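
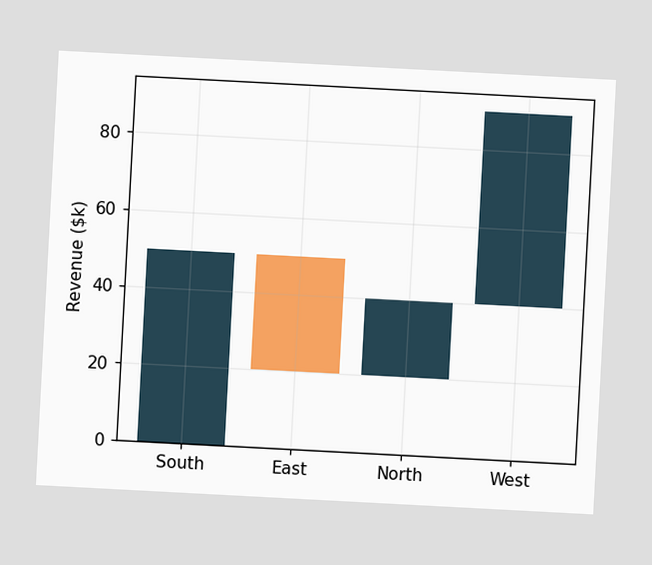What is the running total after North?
The chart is tilted about 3° clockwise. After North the running total reaches $40k.

$40k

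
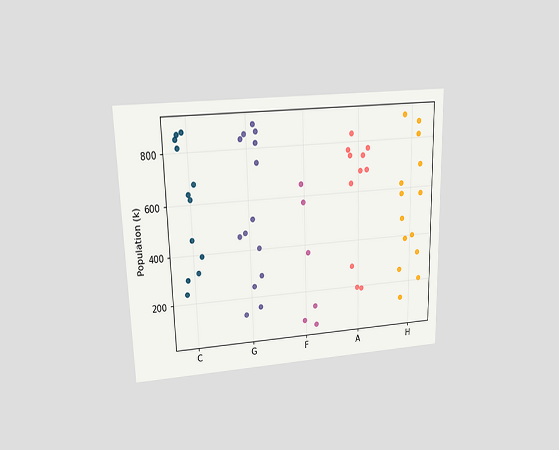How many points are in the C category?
12

The chart is viewed at a slight angle. Counting the markers in the C column gives 12.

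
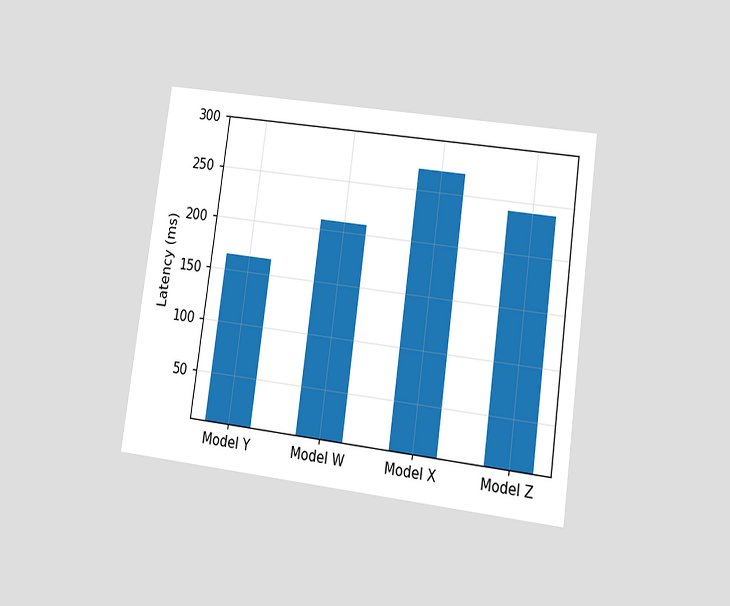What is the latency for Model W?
210ms

The chart is tilted about 8° clockwise and viewed at a slight angle. Reading along the chart's y-axis, the Model W bar reaches 210ms.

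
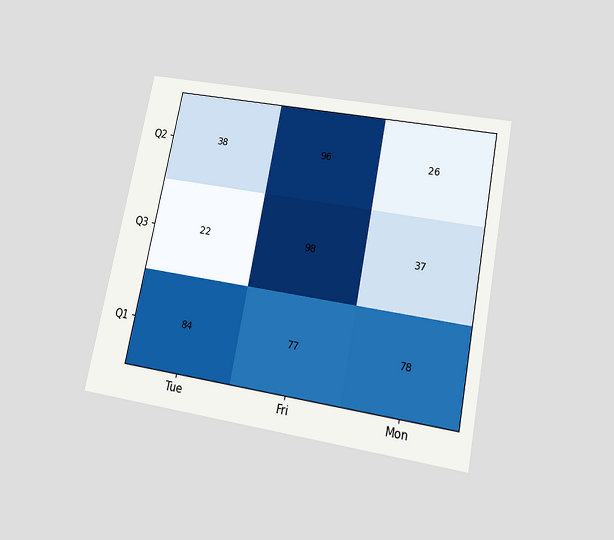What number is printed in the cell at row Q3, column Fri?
98

The chart is tilted about 11° clockwise and viewed slightly from below. The (Q3, Fri) cell reads 98.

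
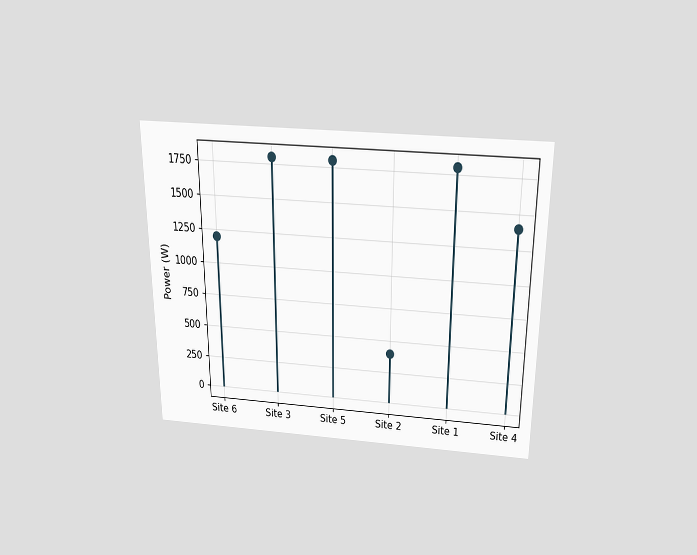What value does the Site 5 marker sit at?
1800W

The chart is viewed slightly from above. The Site 5 marker sits at 1800W.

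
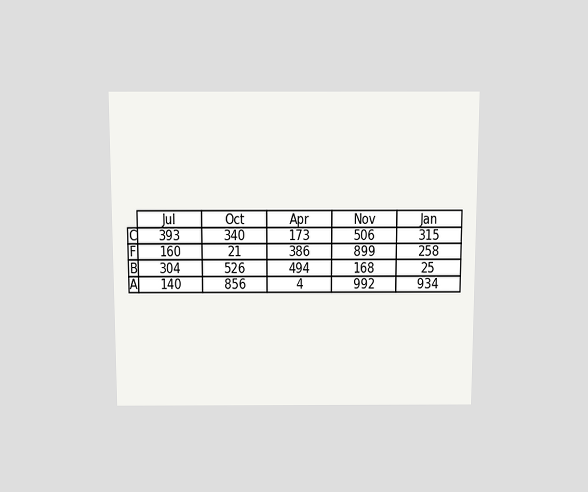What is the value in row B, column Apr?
494

The chart is viewed slightly from above. The (B, Apr) cell reads 494.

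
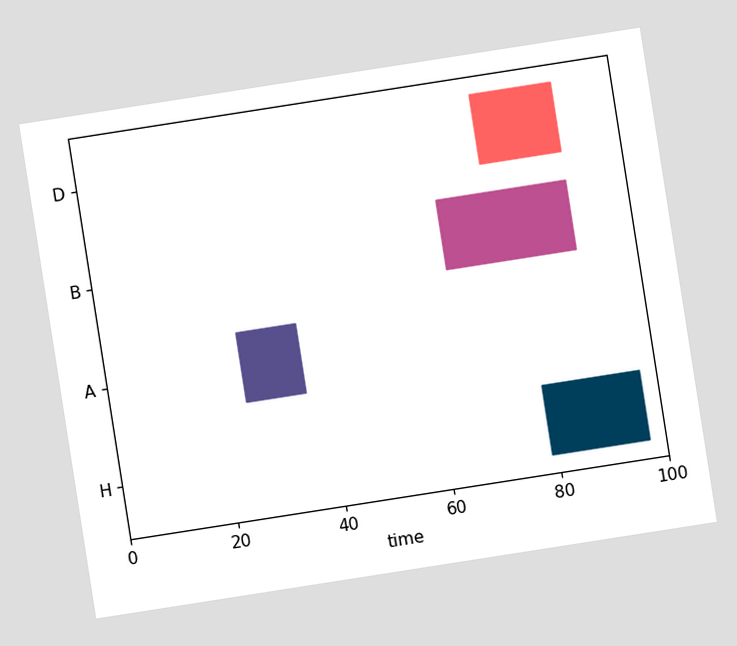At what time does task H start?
The chart is tilted about 9° counter-clockwise. The H bar begins at t=79.

79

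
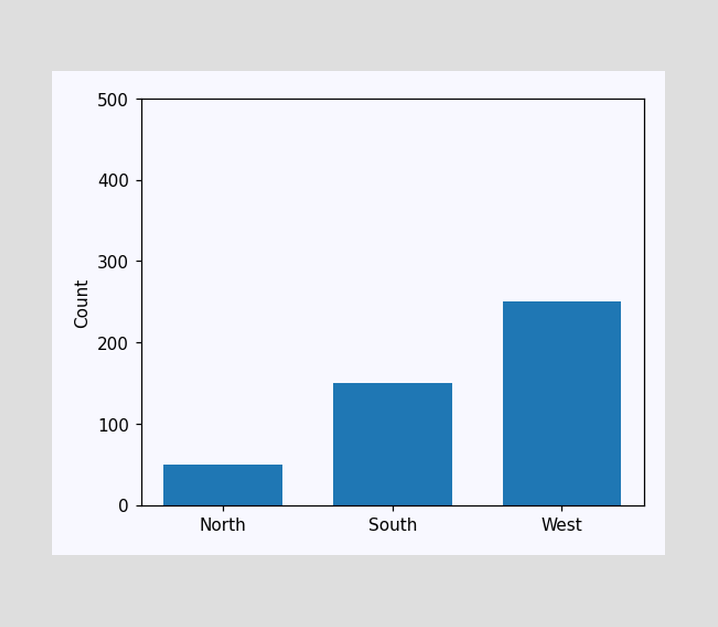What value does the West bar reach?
Reading along the chart's y-axis, the West bar reaches 250.

250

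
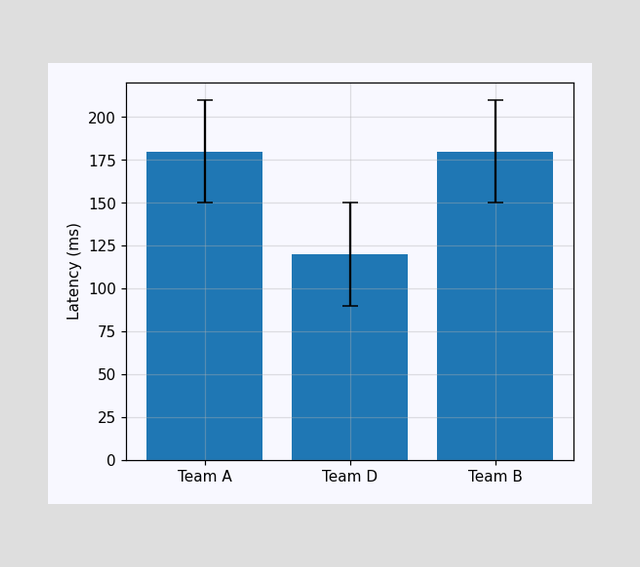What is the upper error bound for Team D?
The Team D bar's upper whisker reaches 150ms.

150ms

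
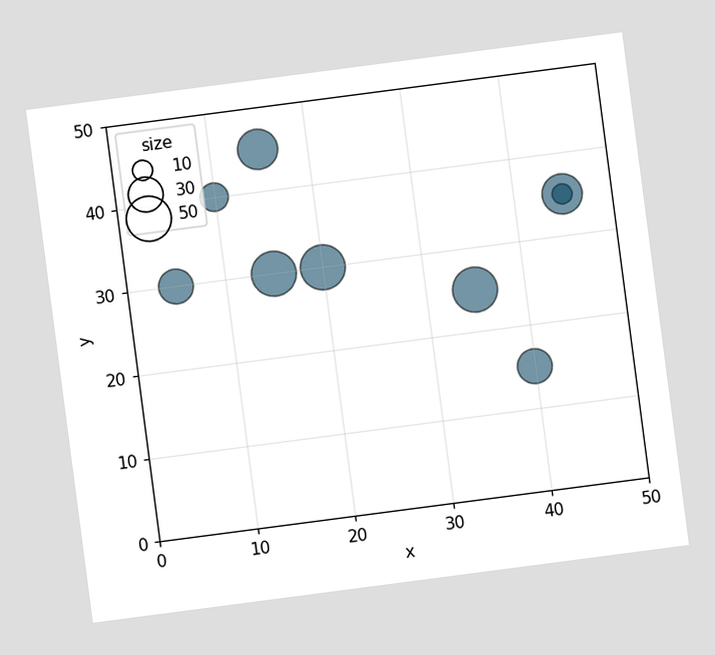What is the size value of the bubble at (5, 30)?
The chart is tilted about 7° counter-clockwise. Matching the bubble at (5, 30) against the size legend gives 30.

30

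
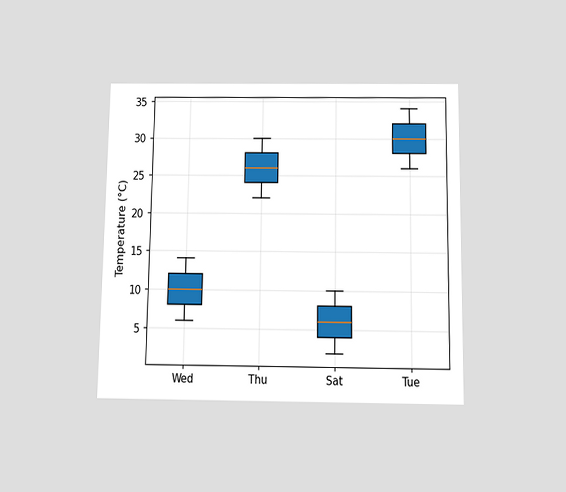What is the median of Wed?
The chart is viewed slightly from below. The median line in the Wed box sits at 10°C.

10°C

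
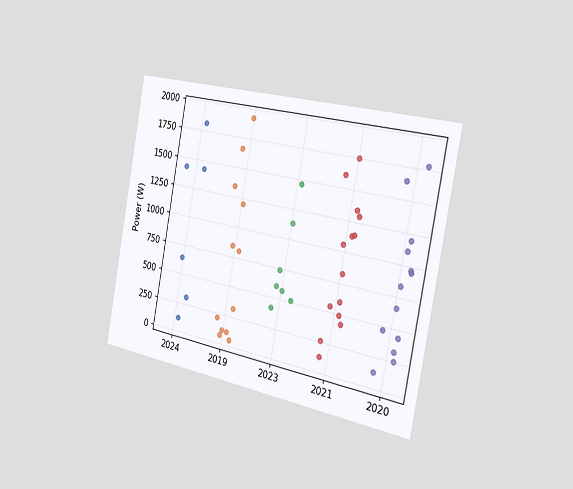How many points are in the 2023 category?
The chart is tilted about 11° clockwise and viewed slightly from the right. Counting the markers in the 2023 column gives 7.

7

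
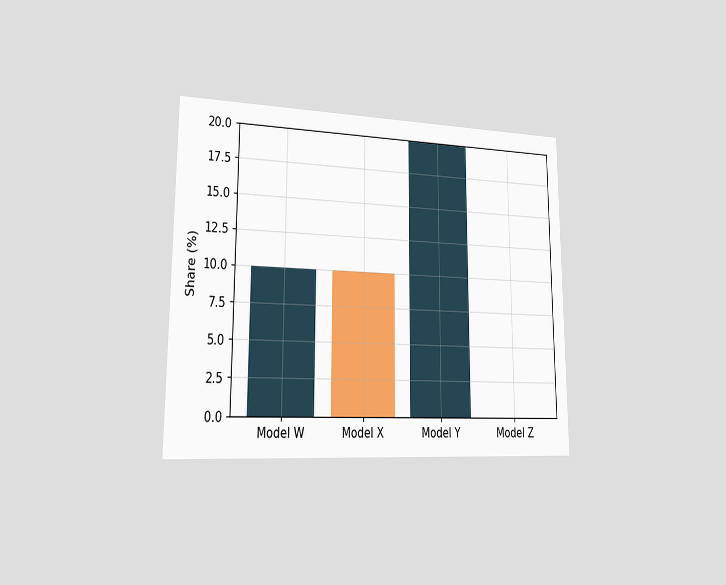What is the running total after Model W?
The chart is viewed slightly from the left. After Model W the running total reaches 10%.

10%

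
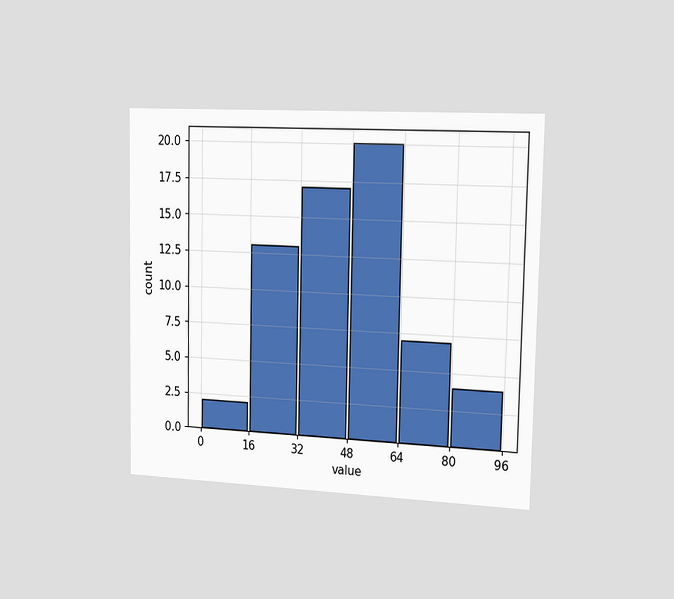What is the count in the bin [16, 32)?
The chart is viewed slightly from the right. The [16, 32) bin has height 13.

13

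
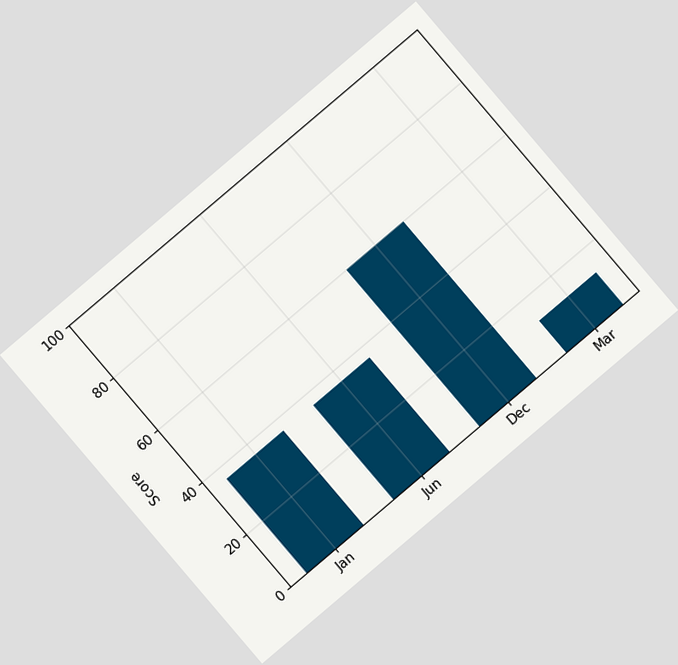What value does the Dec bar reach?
60

The chart is tilted about 40° counter-clockwise. Reading along the chart's y-axis, the Dec bar reaches 60.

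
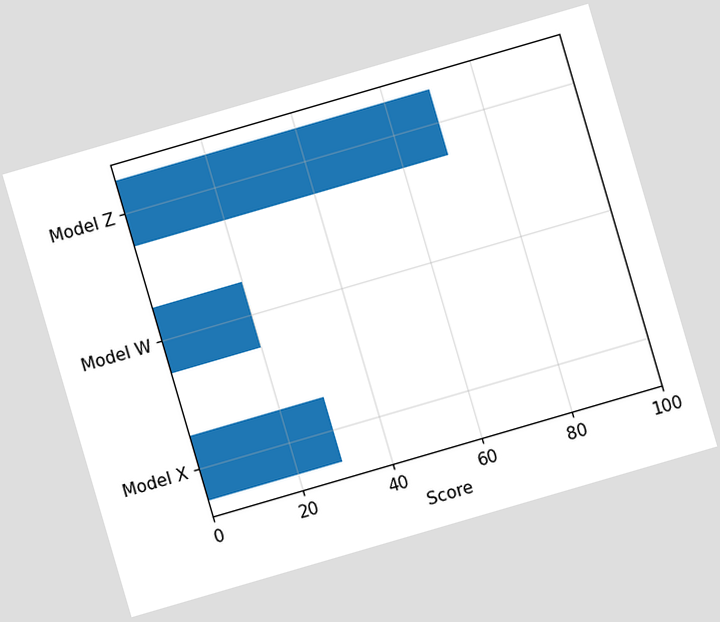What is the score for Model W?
The chart is tilted about 16° counter-clockwise. Reading along the chart's x-axis, the Model W bar reaches 20.

20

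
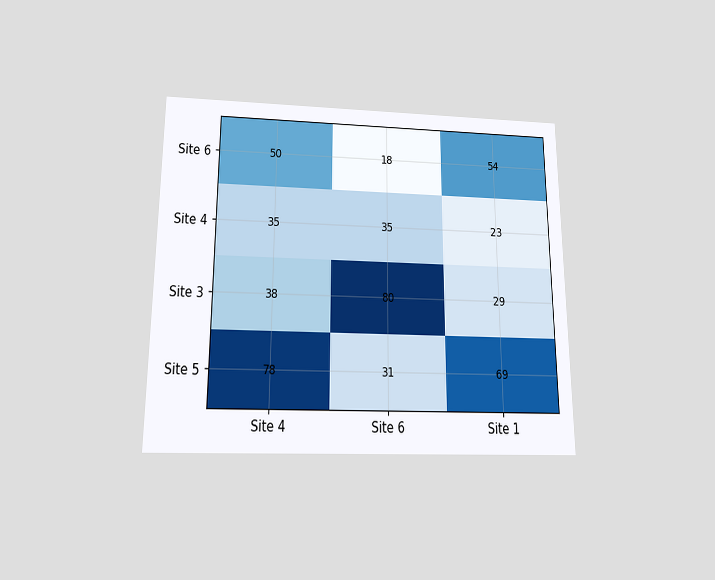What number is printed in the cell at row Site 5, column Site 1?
The chart is viewed slightly from below. The (Site 5, Site 1) cell reads 69.

69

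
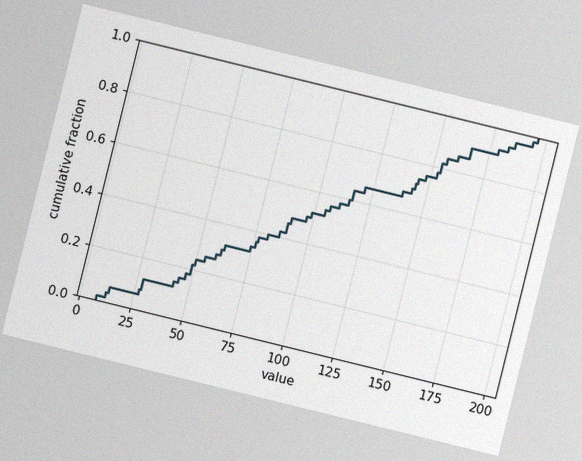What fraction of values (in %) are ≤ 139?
The chart is tilted about 14° clockwise, with some photo noise. At x=139 the ECDF step is at 68%.

68%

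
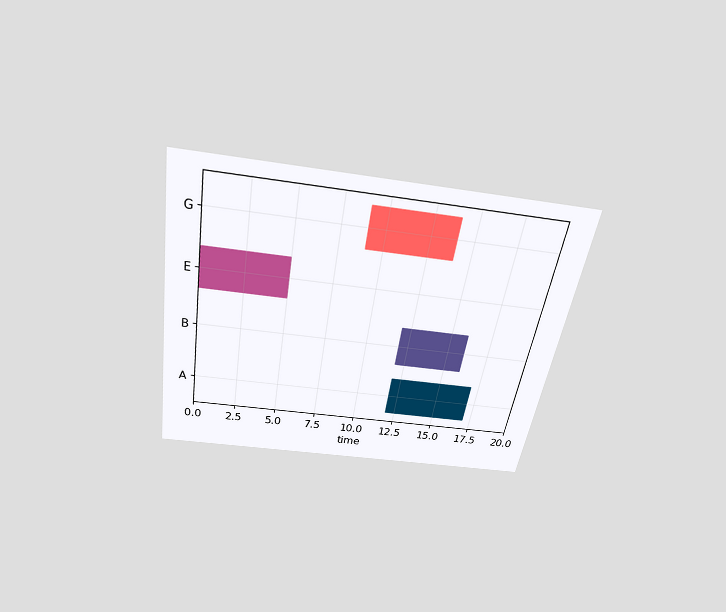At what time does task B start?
The chart is tilted about 9° clockwise and viewed slightly from above. The B bar begins at t=12.

12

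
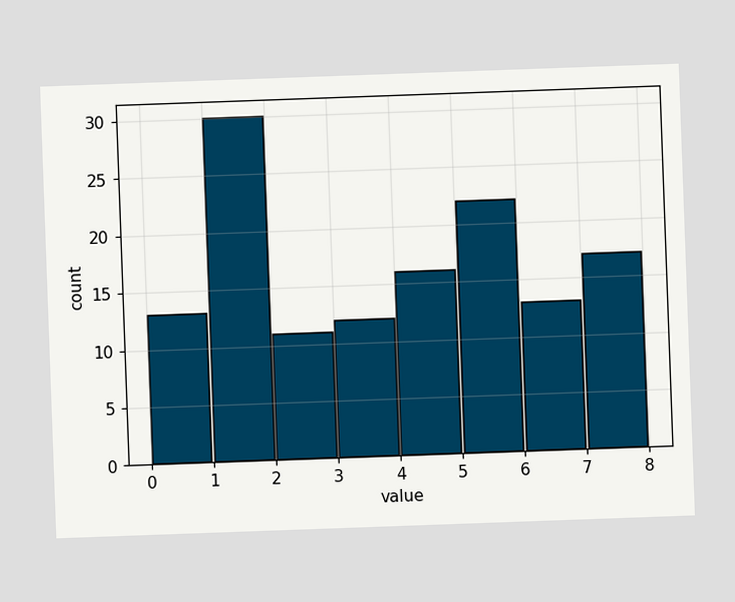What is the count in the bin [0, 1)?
The chart is tilted about 2° counter-clockwise. The [0, 1) bin has height 13.

13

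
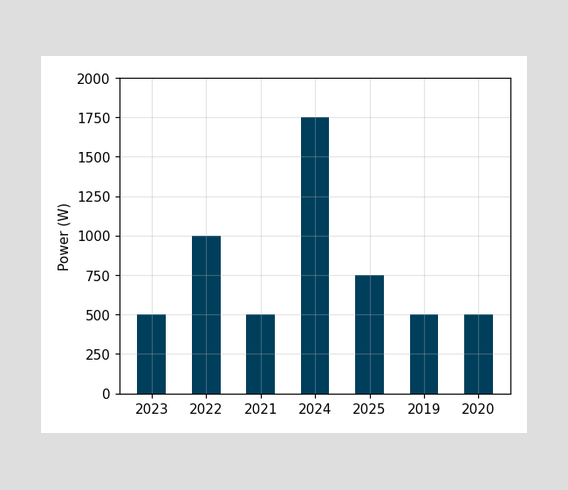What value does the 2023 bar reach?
500W

Reading along the chart's y-axis, the 2023 bar reaches 500W.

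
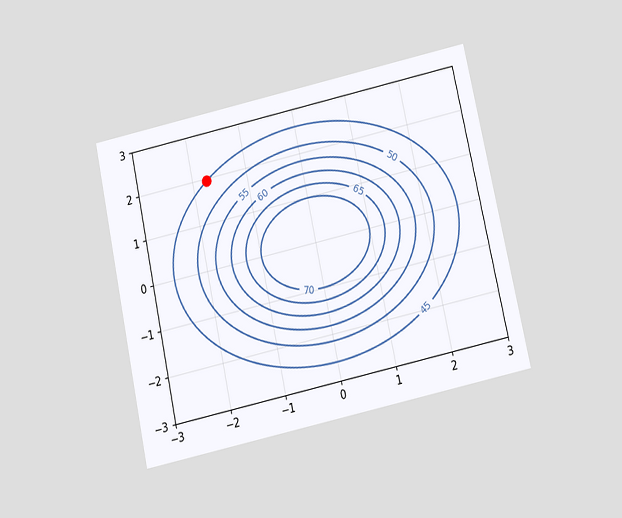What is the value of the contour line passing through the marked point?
The chart is tilted about 12° counter-clockwise and viewed slightly from below. The marked point sits on the contour labelled 45.

45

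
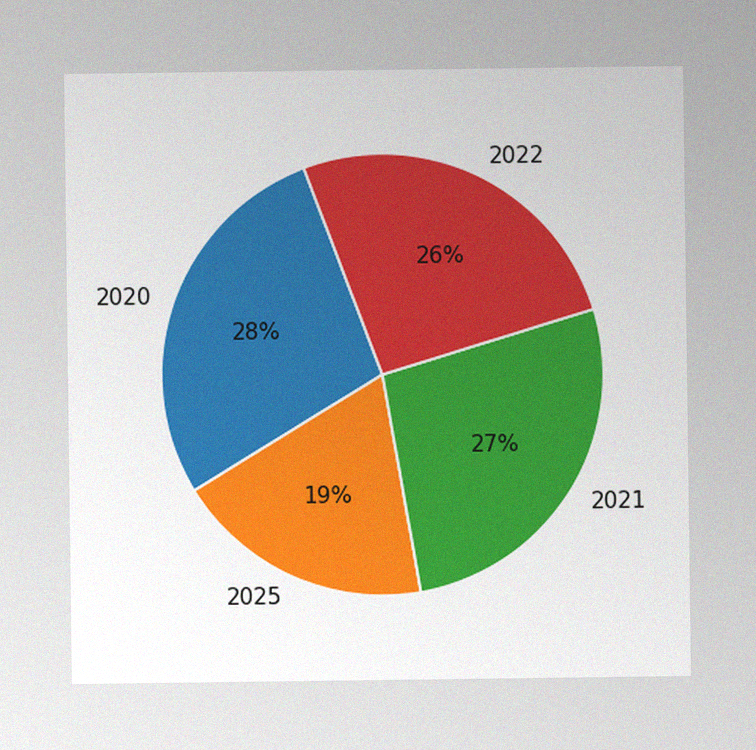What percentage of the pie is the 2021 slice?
The image has some photo noise and uneven lighting. The 2021 slice takes up 27% of the pie.

27%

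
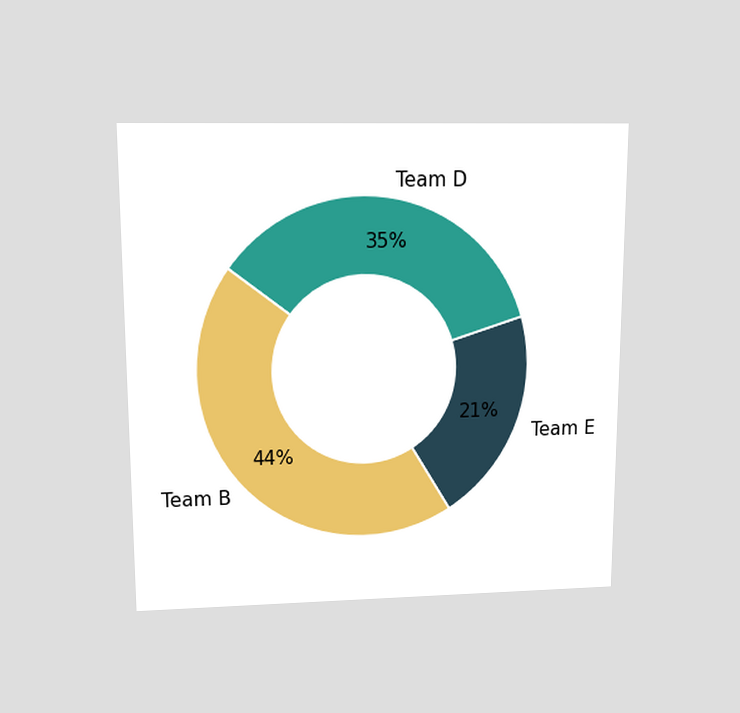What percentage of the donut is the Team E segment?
21%

The chart is viewed slightly from above. The Team E segment takes up 21% of the ring.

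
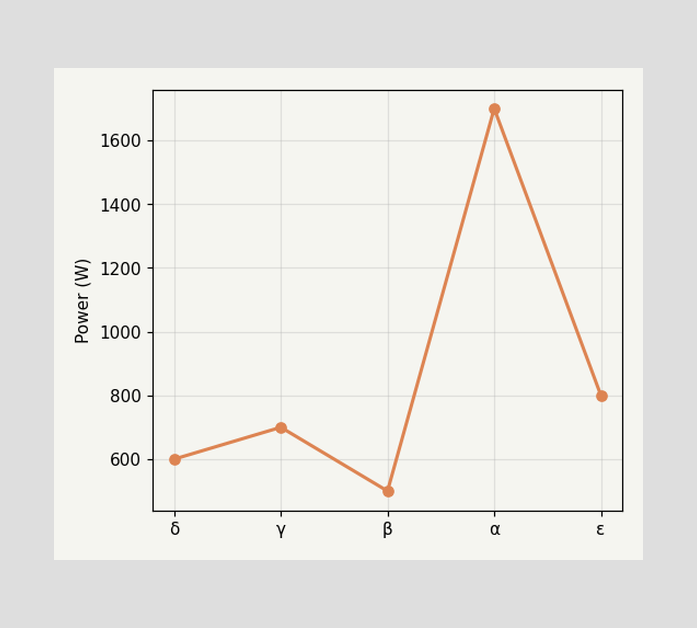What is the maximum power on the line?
1700W

The highest point is at α, and reading across to the y-axis gives 1700W.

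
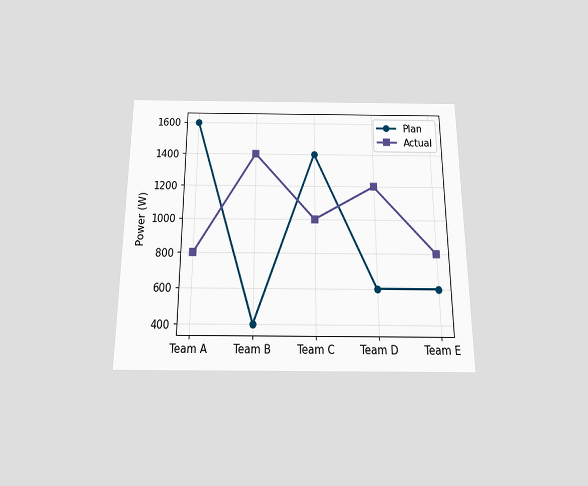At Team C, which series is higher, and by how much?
Plan, by 400W

The chart is viewed slightly from below. At Team C, Plan sits above the other line by 400W.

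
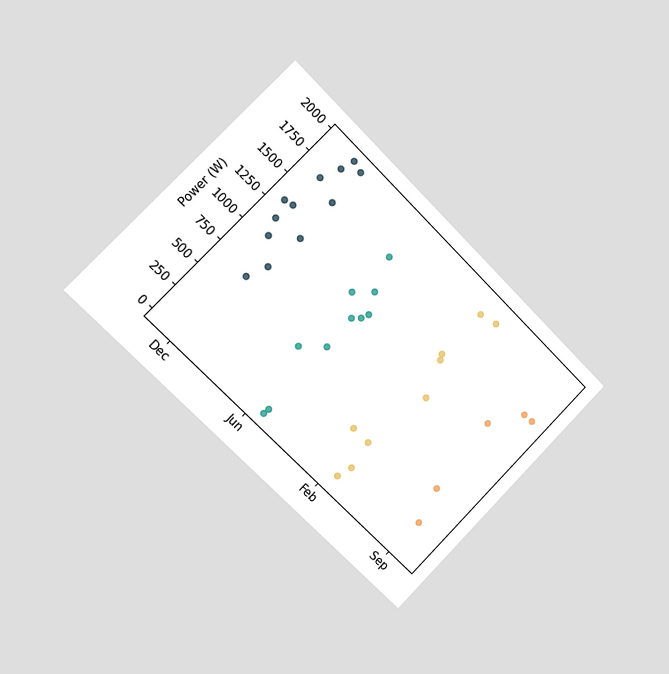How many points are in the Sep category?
5

The chart is tilted about 45° clockwise and viewed slightly from the left. Counting the markers in the Sep column gives 5.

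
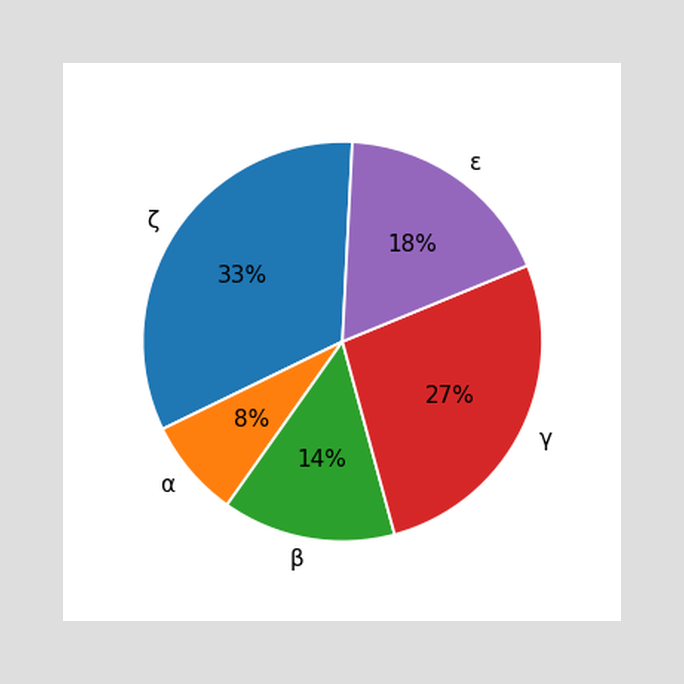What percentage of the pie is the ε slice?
The ε slice takes up 18% of the pie.

18%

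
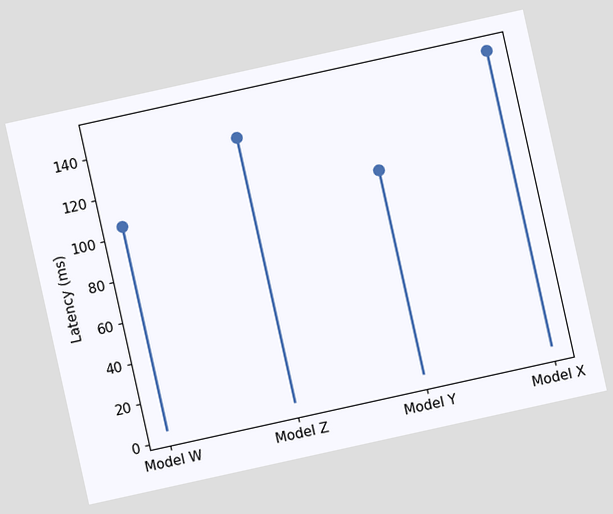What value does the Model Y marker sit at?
The chart is tilted about 12° counter-clockwise. The Model Y marker sits at 105ms.

105ms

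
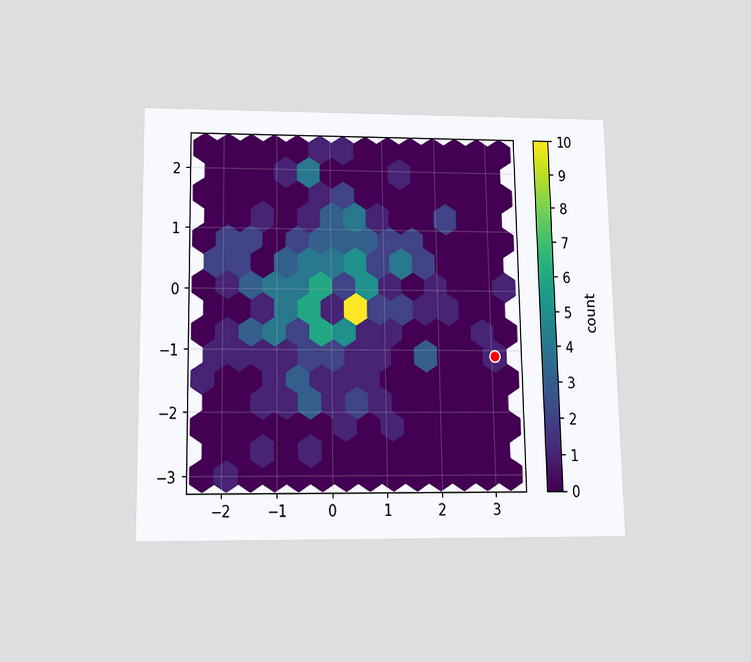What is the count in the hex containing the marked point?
1

The chart is viewed slightly from below. The marked hex reads 1 on the colorbar.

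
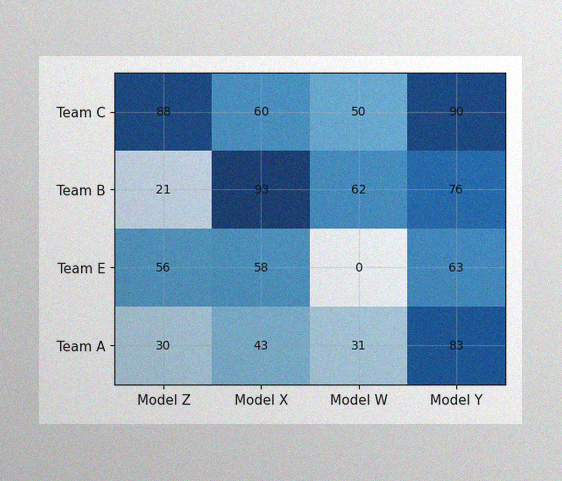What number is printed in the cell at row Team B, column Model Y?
The image has some photo noise and uneven lighting. The (Team B, Model Y) cell reads 76.

76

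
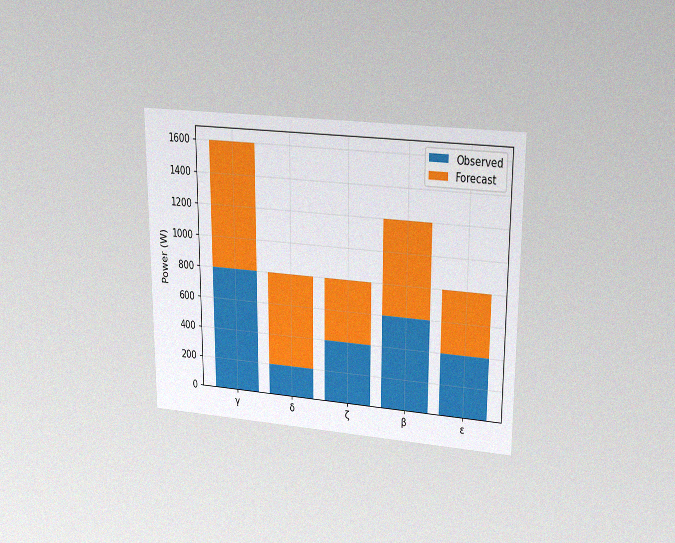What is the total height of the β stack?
The chart is viewed at a slight angle, with some photo noise. The β stack's top reaches 1200W on the y-axis.

1200W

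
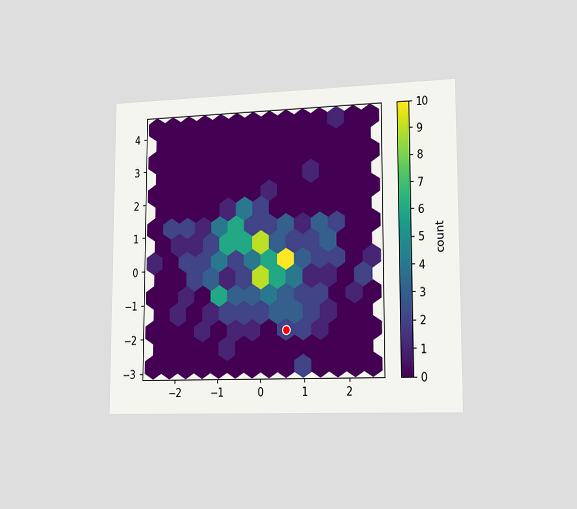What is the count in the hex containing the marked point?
The chart is viewed slightly from the right. The marked hex reads 2 on the colorbar.

2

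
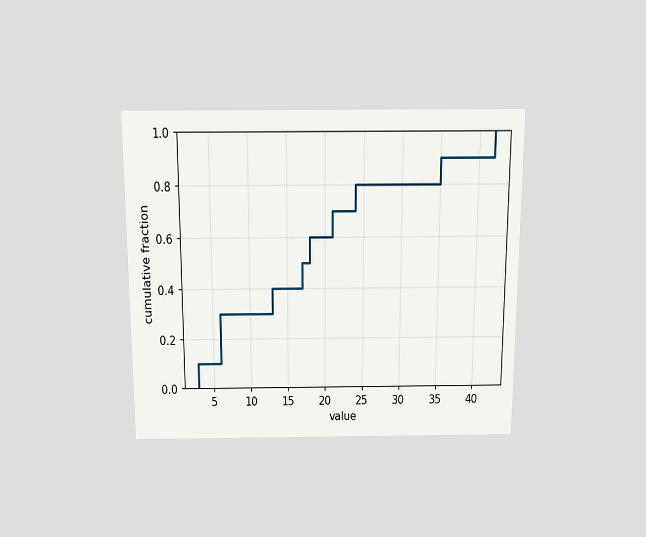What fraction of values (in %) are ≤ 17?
50%

The chart is viewed slightly from above. At x=17 the ECDF step is at 50%.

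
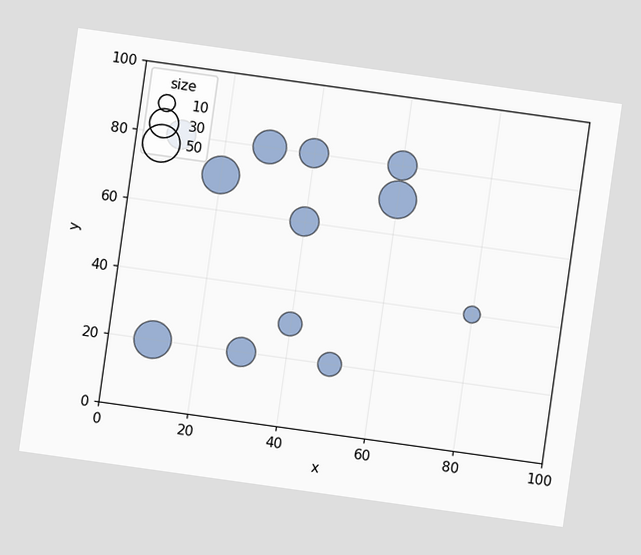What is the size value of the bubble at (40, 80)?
30

The chart is tilted about 8° clockwise. Matching the bubble at (40, 80) against the size legend gives 30.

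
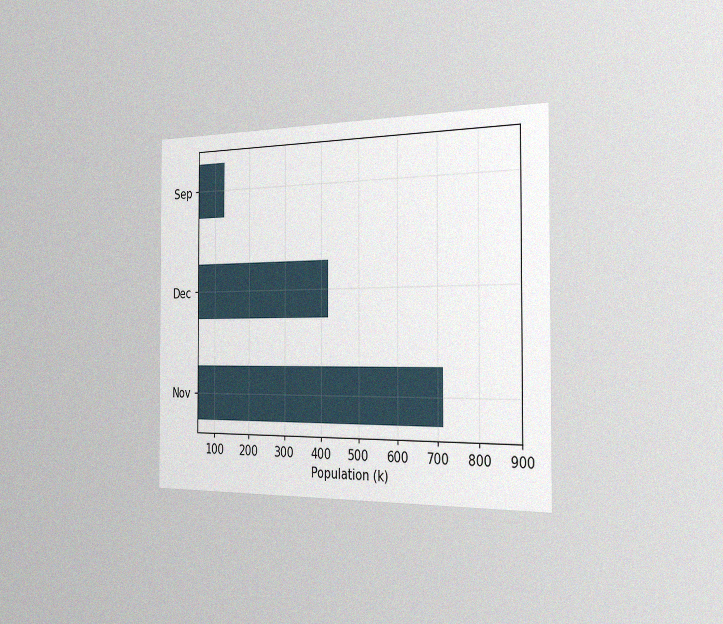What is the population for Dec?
420k

The chart is viewed slightly from the right, with some photo noise. Reading along the chart's x-axis, the Dec bar reaches 420k.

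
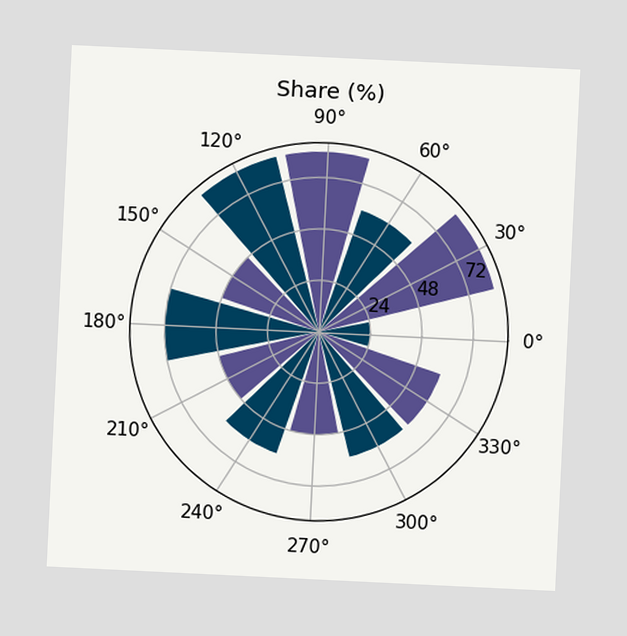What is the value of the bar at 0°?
The chart is tilted about 3° clockwise. The bar at 0° reaches 24% on the radial axis.

24%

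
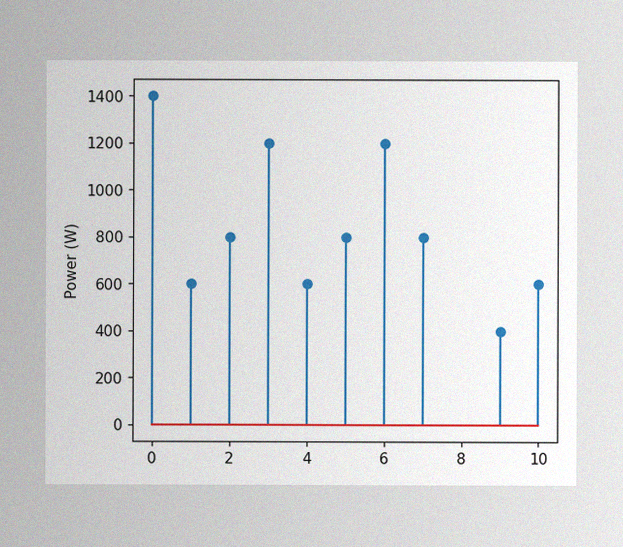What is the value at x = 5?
The image has some photo noise and uneven lighting. The stem at x=5 reaches 800W.

800W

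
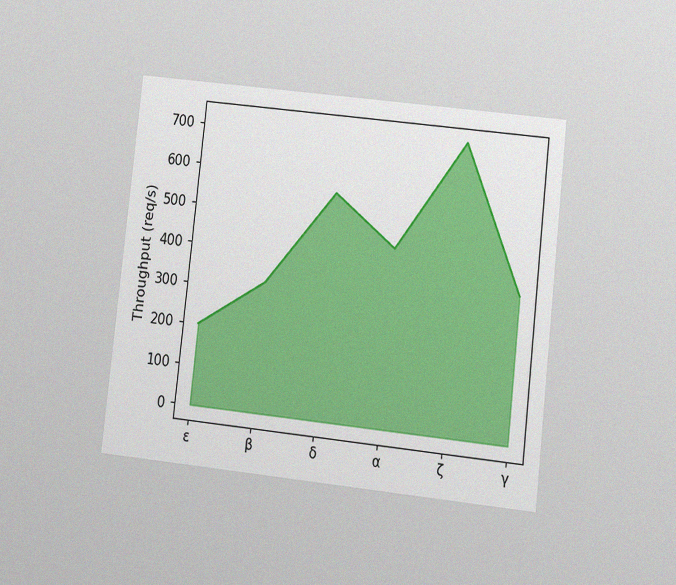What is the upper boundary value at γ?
360req/s

The chart is tilted about 6° clockwise and viewed at a slight angle, with some photo noise. At γ the upper boundary is at 360req/s.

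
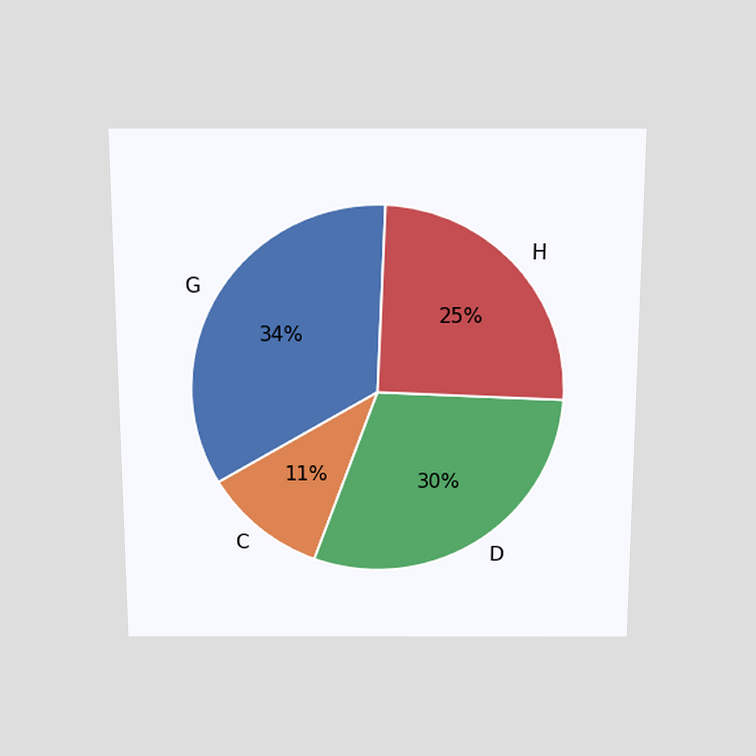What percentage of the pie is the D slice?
30%

The chart is viewed slightly from above. The D slice takes up 30% of the pie.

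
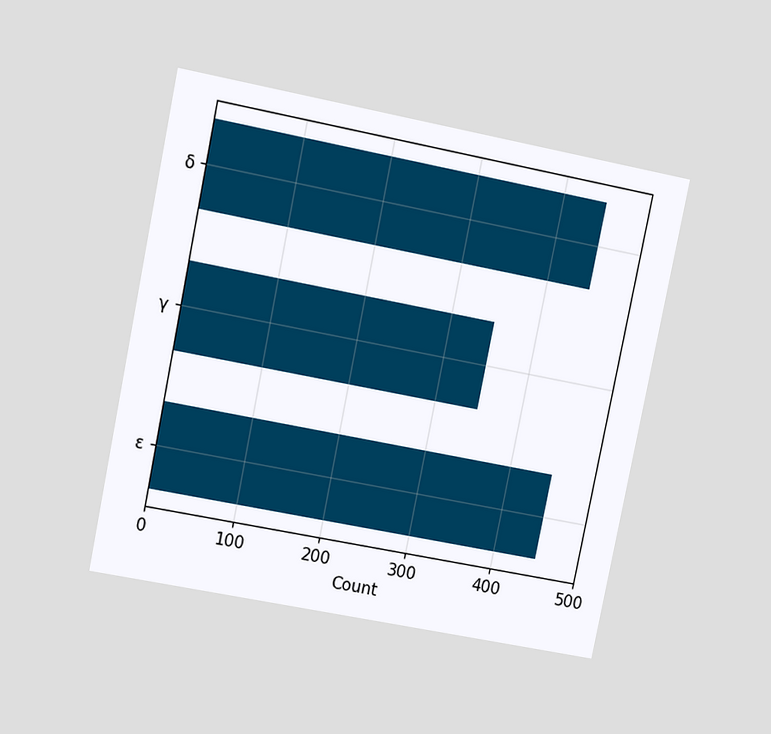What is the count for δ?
The chart is tilted about 11° clockwise and viewed at a slight angle. Reading along the chart's x-axis, the δ bar reaches 450.

450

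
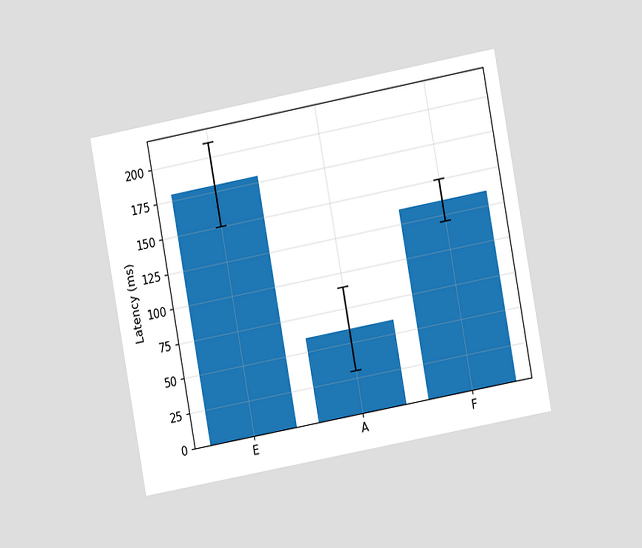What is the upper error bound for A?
90ms

The chart is tilted about 10° counter-clockwise and viewed at a slight angle. The A bar's upper whisker reaches 90ms.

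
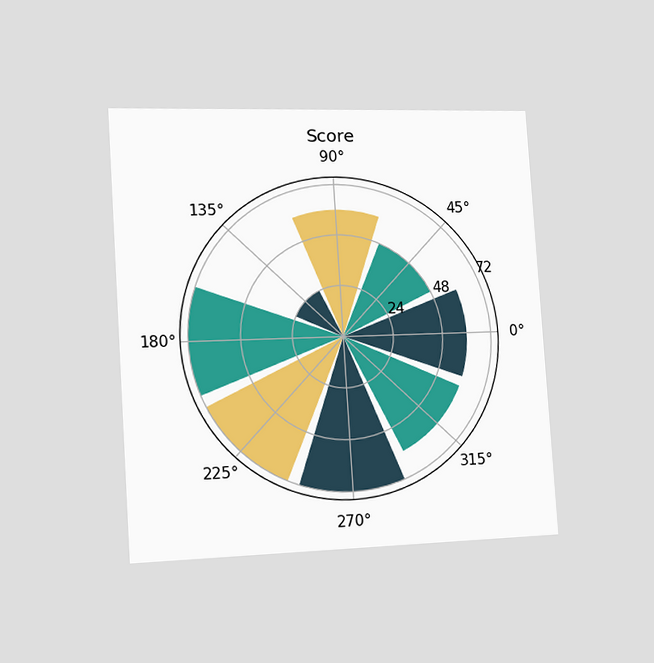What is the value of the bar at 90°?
The chart is tilted about 4° counter-clockwise and viewed slightly from the left. The bar at 90° reaches 60 on the radial axis.

60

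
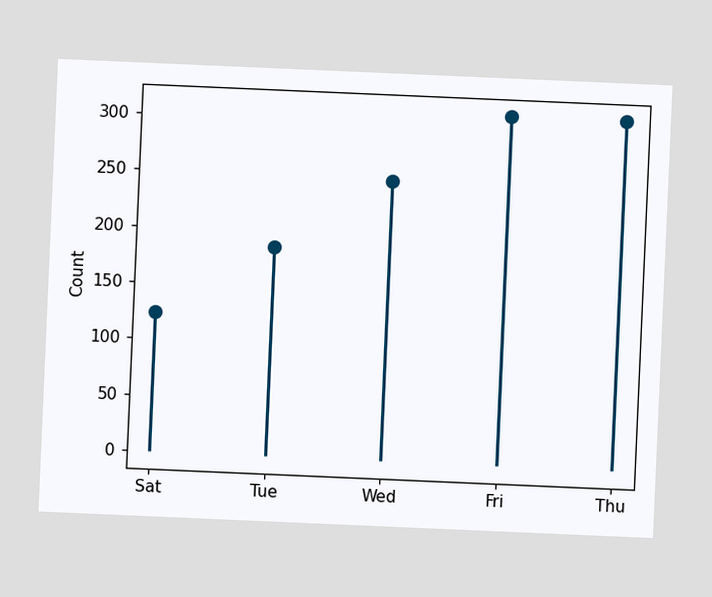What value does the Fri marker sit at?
310

The chart is tilted about 2° clockwise. The Fri marker sits at 310.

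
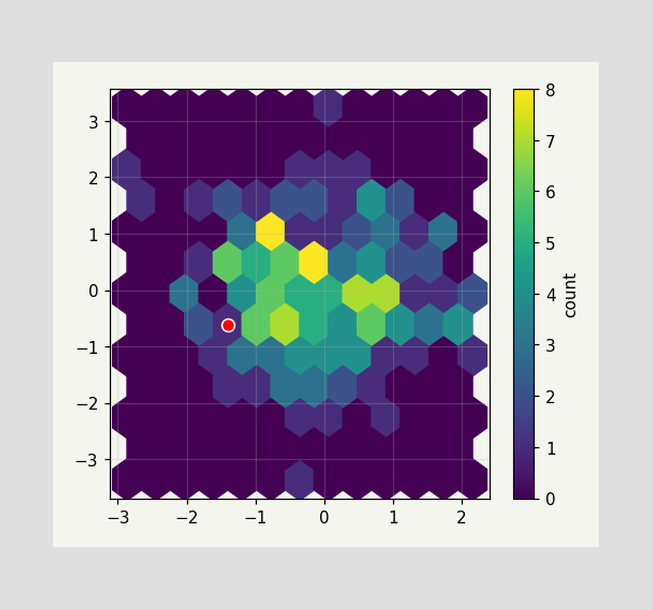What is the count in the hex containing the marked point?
The marked hex reads 1 on the colorbar.

1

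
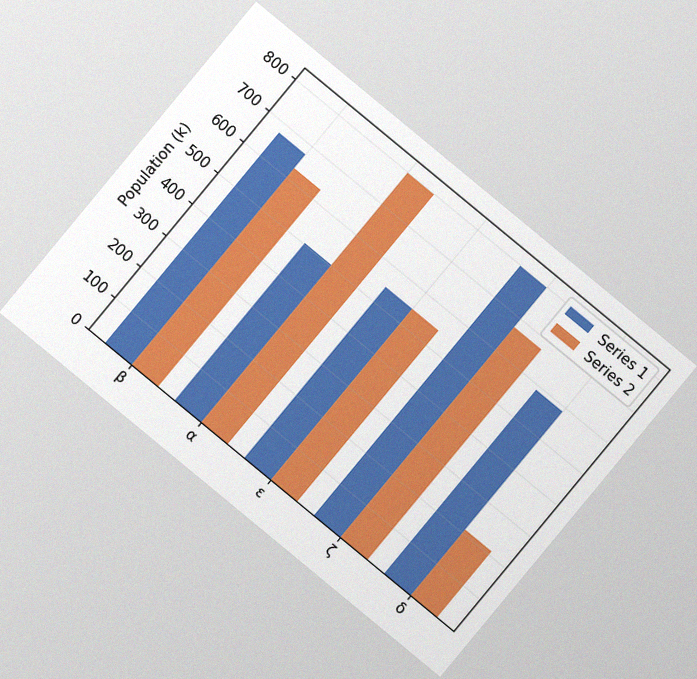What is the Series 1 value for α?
The chart is tilted about 40° clockwise, with some photo noise. The Series 1 bar at α reaches 504k on the y-axis.

504k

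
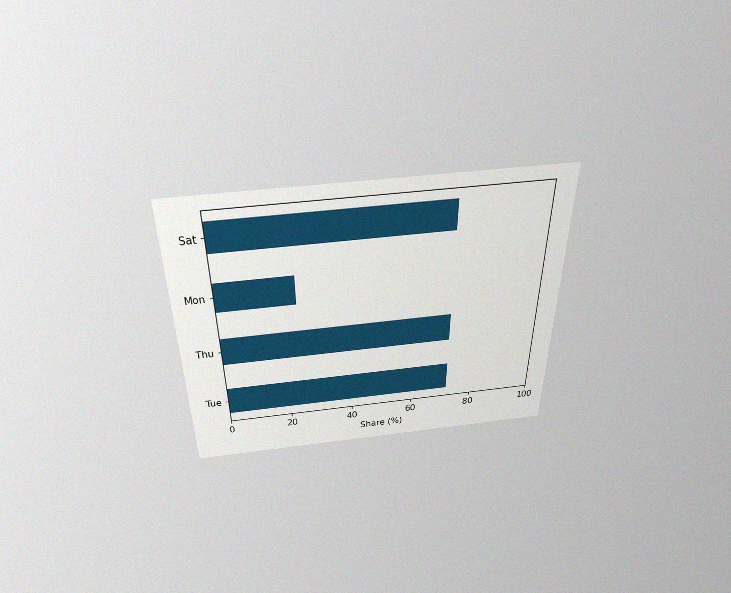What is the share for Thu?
The chart is viewed slightly from above, with some photo noise. Reading along the chart's x-axis, the Thu bar reaches 72%.

72%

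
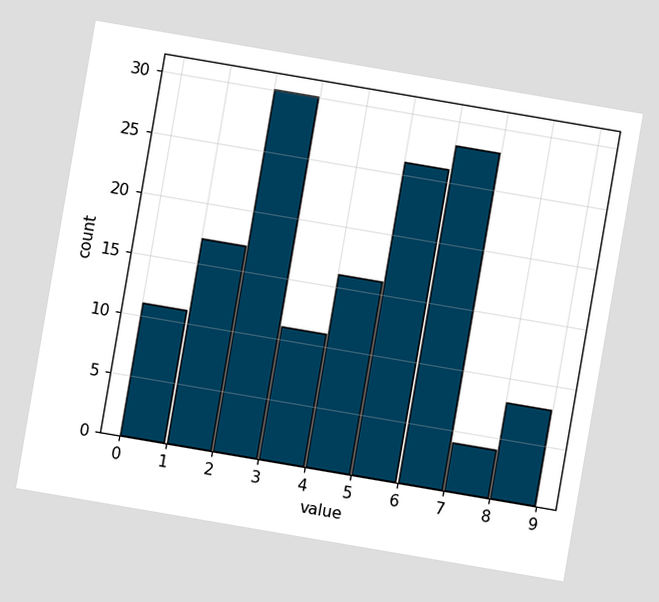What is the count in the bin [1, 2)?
17

The chart is tilted about 10° clockwise. The [1, 2) bin has height 17.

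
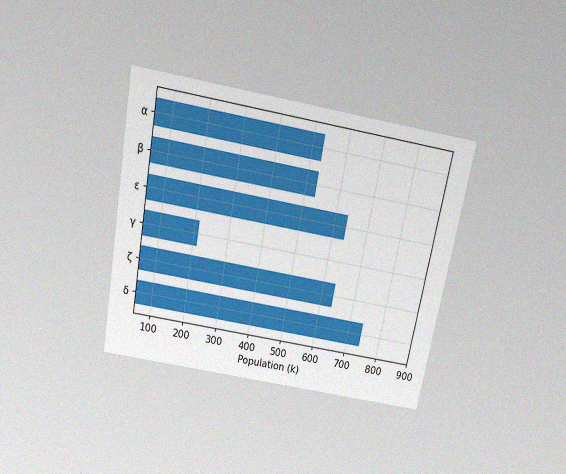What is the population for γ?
212k

The chart is tilted about 11° clockwise and viewed slightly from above, with some photo noise. Reading along the chart's x-axis, the γ bar reaches 212k.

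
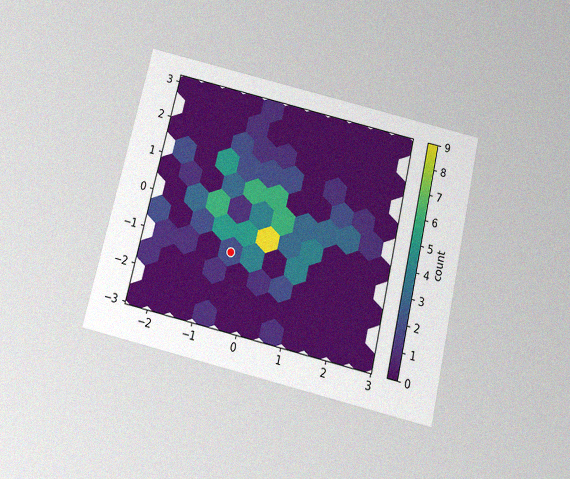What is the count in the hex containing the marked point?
The chart is tilted about 13° clockwise and viewed slightly from below, with some photo noise. The marked hex reads 2 on the colorbar.

2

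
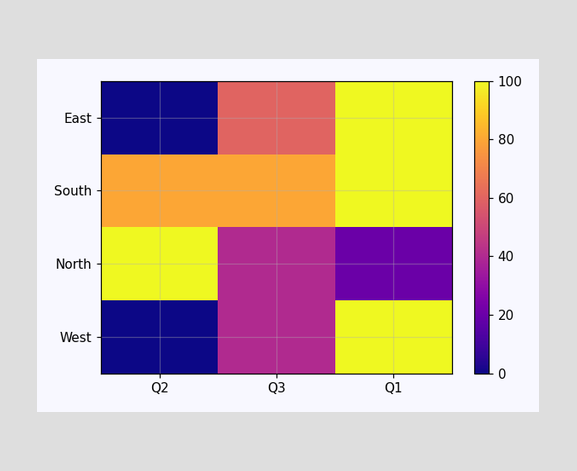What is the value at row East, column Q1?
100

Matching cell (East, Q1) against the colorbar gives 100.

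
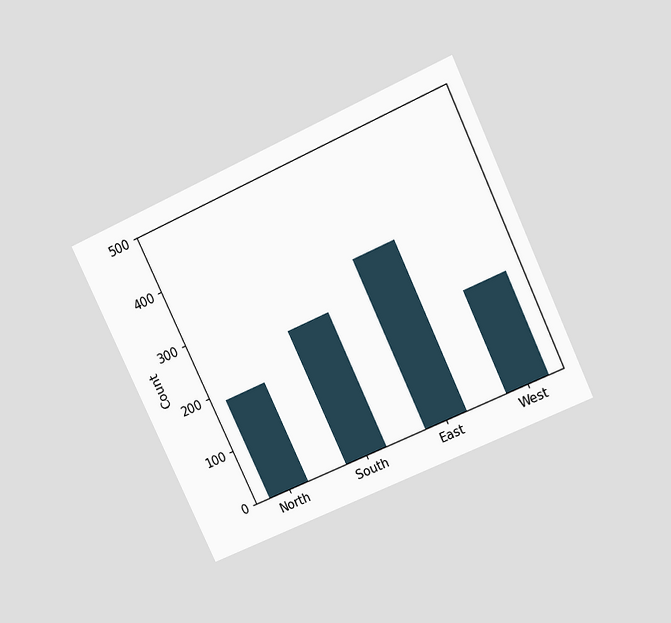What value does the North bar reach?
The chart is tilted about 25° counter-clockwise and viewed slightly from above. Reading along the chart's y-axis, the North bar reaches 186.

186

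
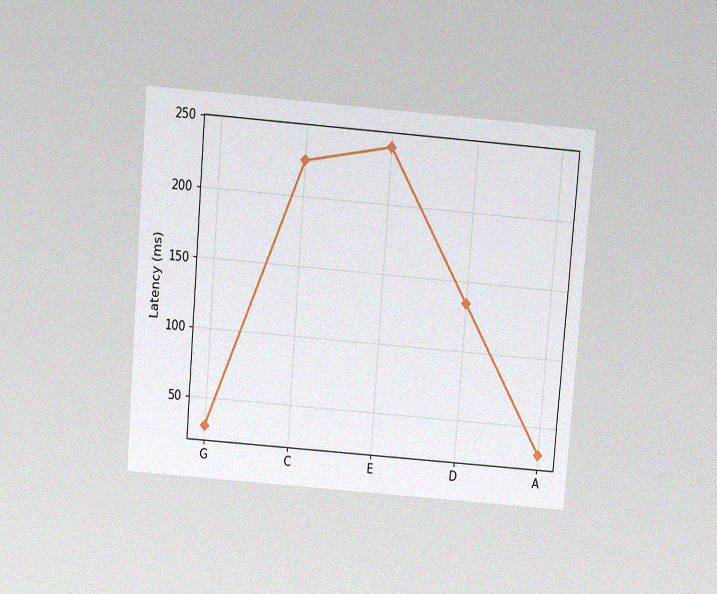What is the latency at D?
The chart is tilted about 5° clockwise and viewed slightly from above, with some photo noise. At D, the line is at 135ms.

135ms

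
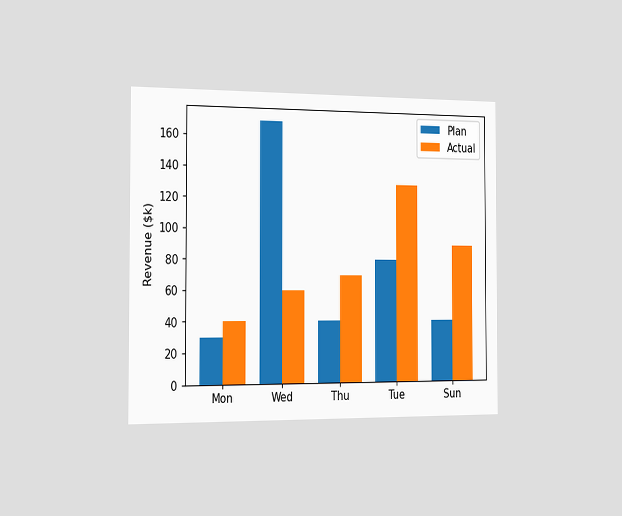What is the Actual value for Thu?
The chart is viewed slightly from the left. The Actual bar at Thu reaches $70k on the y-axis.

$70k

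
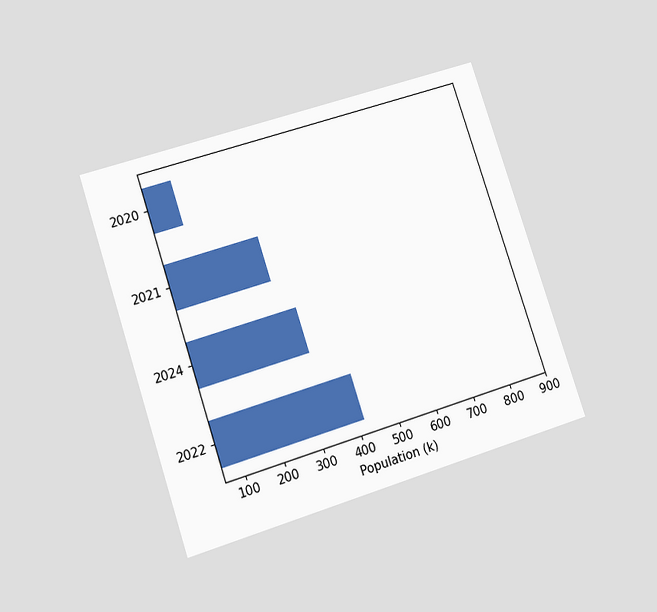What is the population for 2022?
The chart is tilted about 18° counter-clockwise and viewed at a slight angle. Reading along the chart's x-axis, the 2022 bar reaches 420k.

420k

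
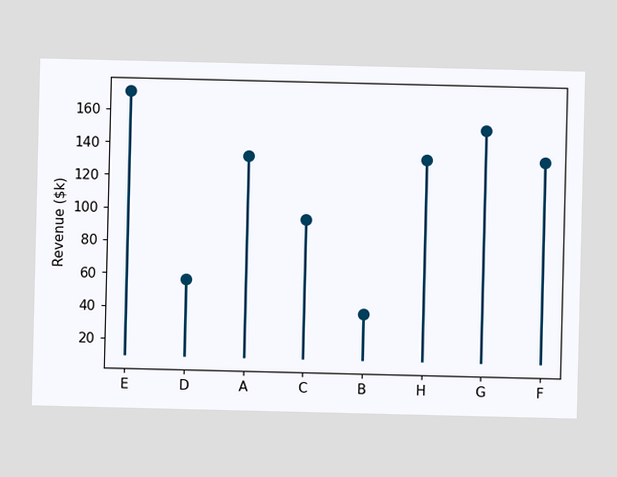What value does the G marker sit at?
The G marker sits at $152k.

$152k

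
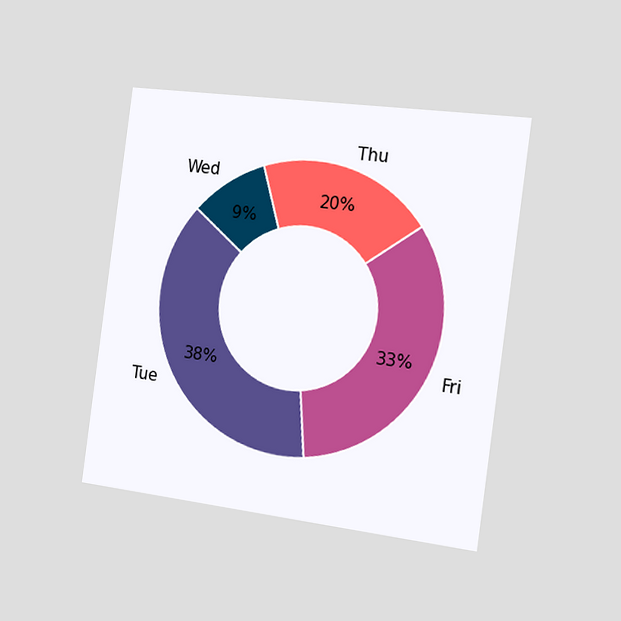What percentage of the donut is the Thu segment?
The chart is tilted about 8° clockwise and viewed slightly from the right. The Thu segment takes up 20% of the ring.

20%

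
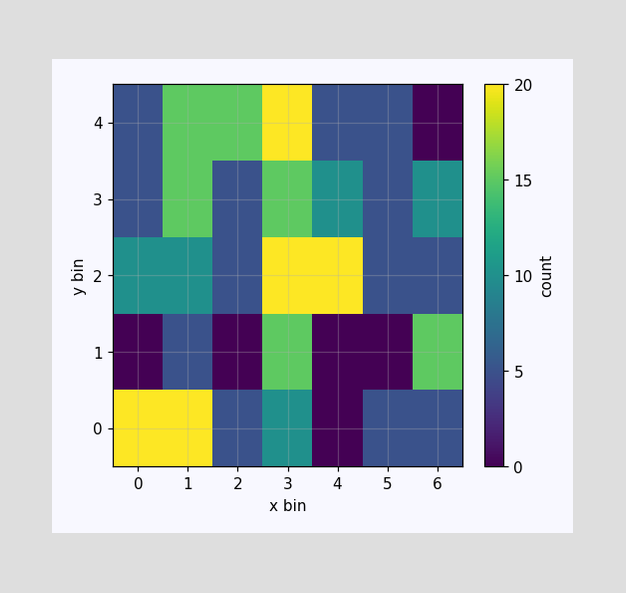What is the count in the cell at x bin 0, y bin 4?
5

Matching the cell (0, 4) against the colorbar gives 5.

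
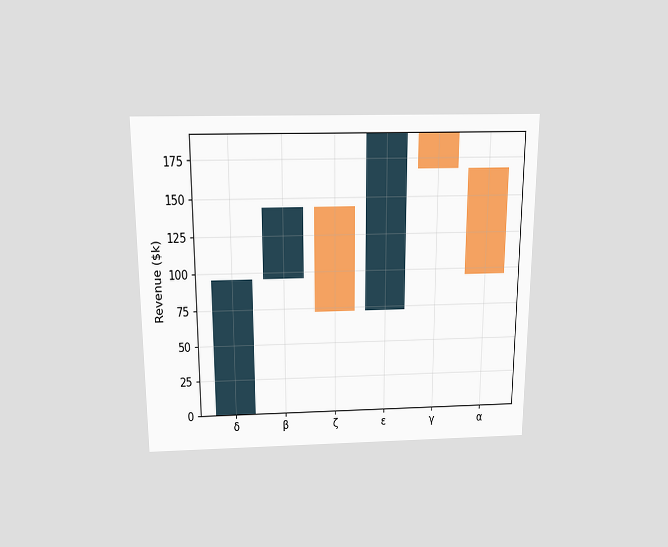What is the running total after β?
The chart is viewed slightly from above. After β the running total reaches $144k.

$144k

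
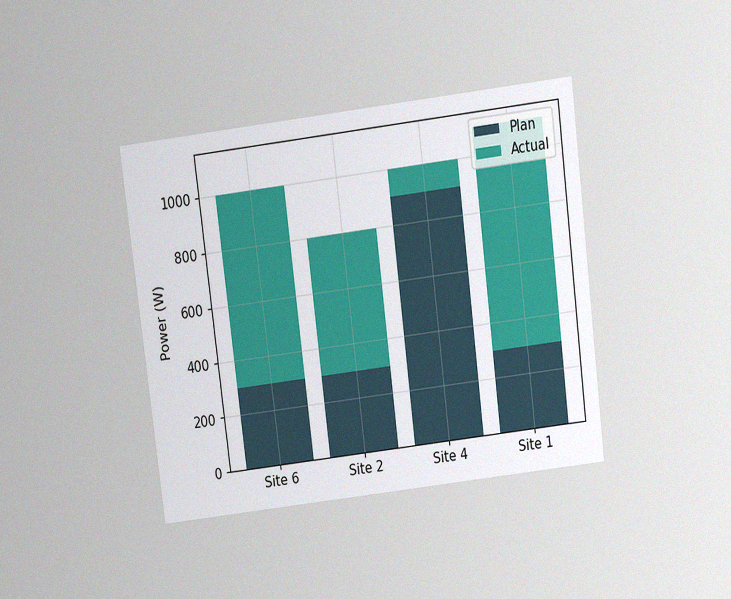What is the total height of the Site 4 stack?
The chart is tilted about 7° counter-clockwise and viewed slightly from above, with some photo noise. The Site 4 stack's top reaches 1000W on the y-axis.

1000W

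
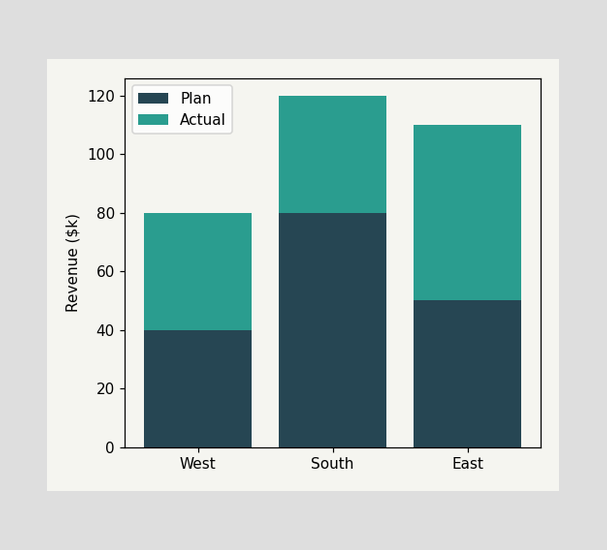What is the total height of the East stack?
The East stack's top reaches $110k on the y-axis.

$110k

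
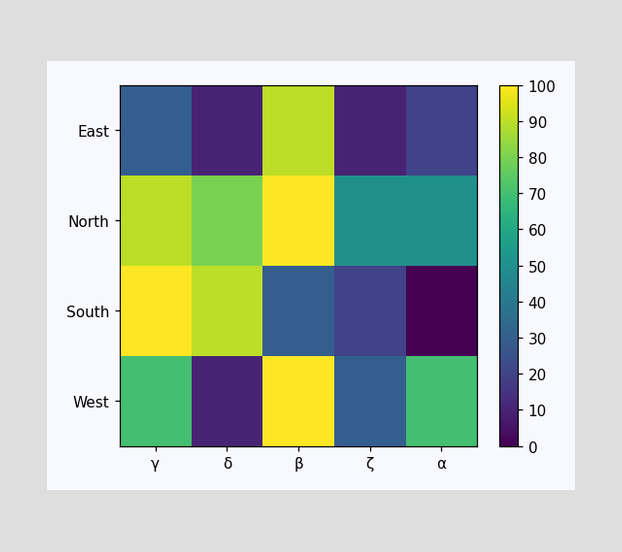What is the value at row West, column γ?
Matching cell (West, γ) against the colorbar gives 70.

70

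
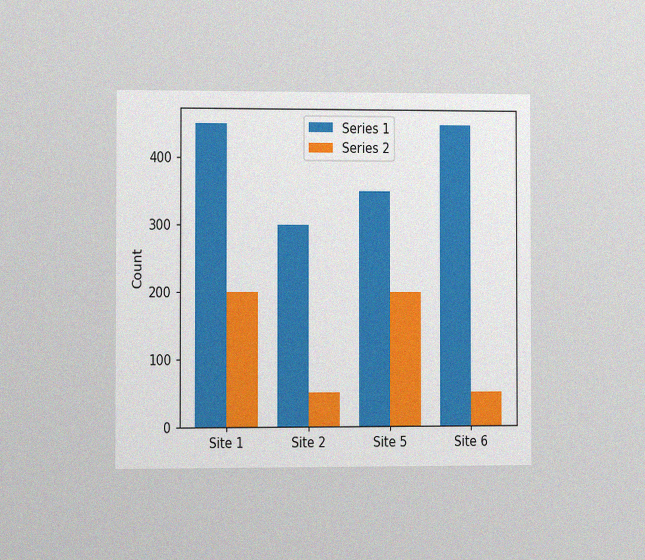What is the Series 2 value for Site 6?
50

The chart is viewed at a slight angle, with some photo noise. The Series 2 bar at Site 6 reaches 50 on the y-axis.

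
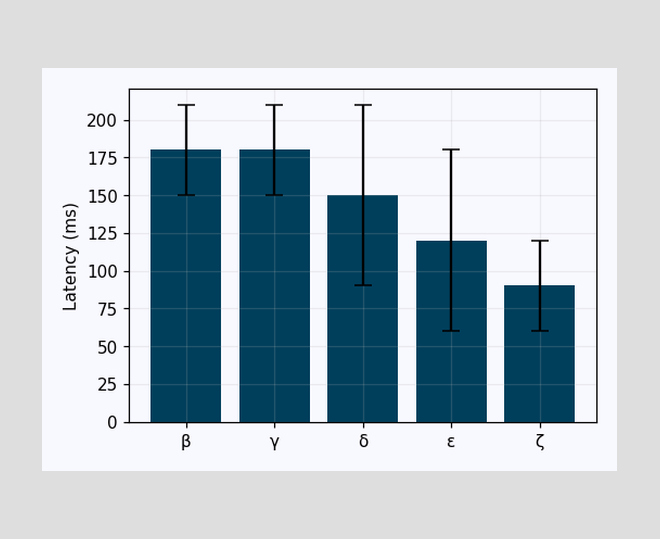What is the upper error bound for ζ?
The ζ bar's upper whisker reaches 120ms.

120ms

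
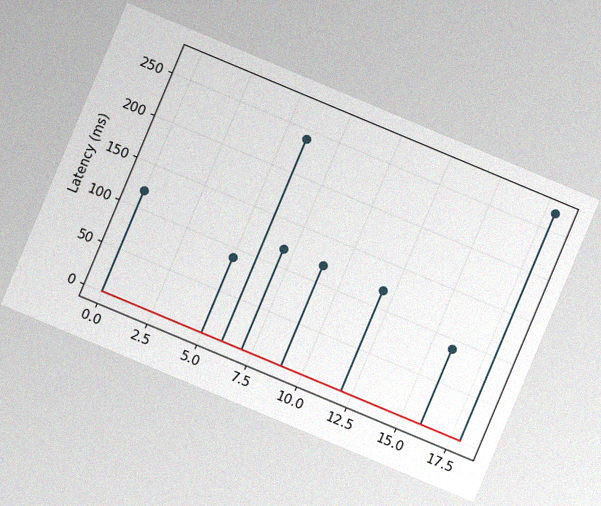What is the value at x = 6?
The chart is tilted about 23° clockwise, with some photo noise. The stem at x=6 reaches 240ms.

240ms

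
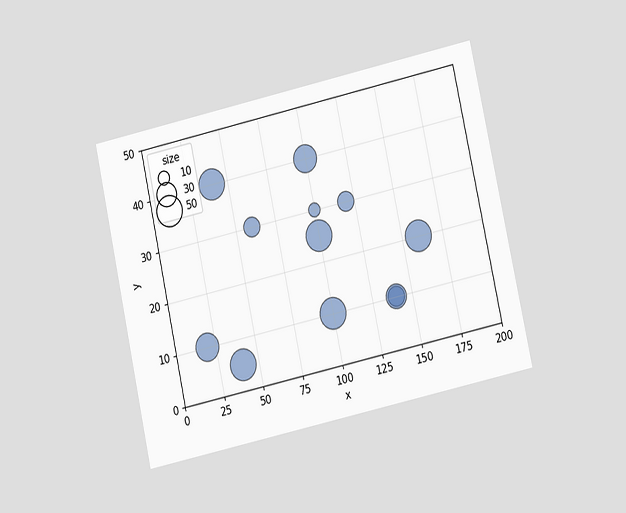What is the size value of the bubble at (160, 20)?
50

The chart is tilted about 12° counter-clockwise and viewed at a slight angle. Matching the bubble at (160, 20) against the size legend gives 50.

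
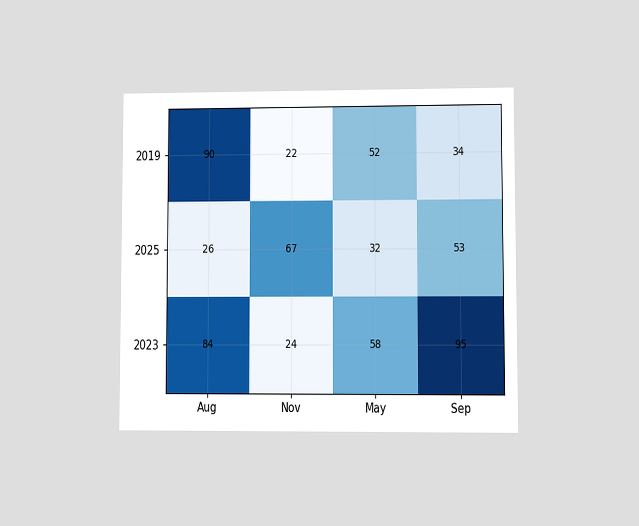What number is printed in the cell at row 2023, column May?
58

The chart is viewed at a slight angle. The (2023, May) cell reads 58.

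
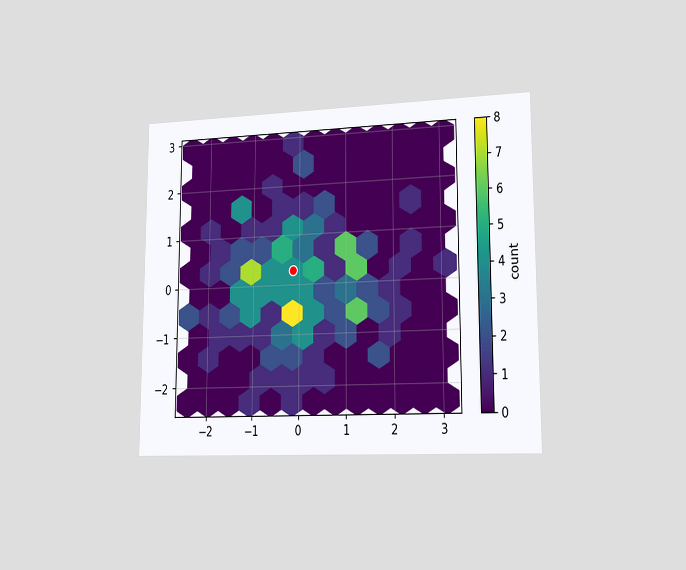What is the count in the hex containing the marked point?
The chart is viewed slightly from the right. The marked hex reads 4 on the colorbar.

4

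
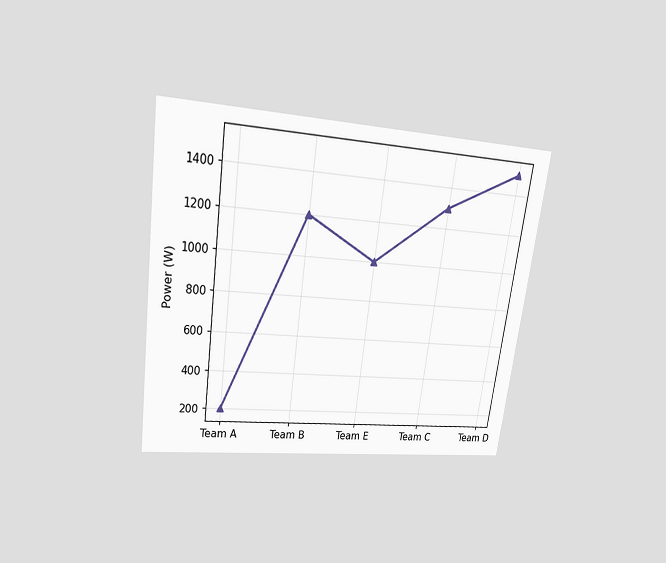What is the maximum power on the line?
The chart is tilted about 8° clockwise and viewed slightly from above. The highest point is at Team D, and reading across to the y-axis gives 1500W.

1500W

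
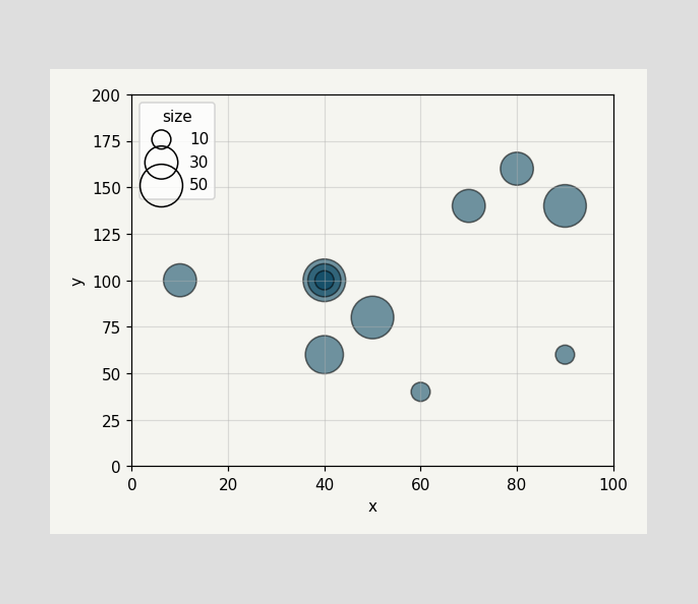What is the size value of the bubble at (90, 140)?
50

Matching the bubble at (90, 140) against the size legend gives 50.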